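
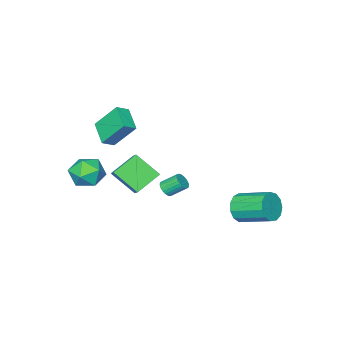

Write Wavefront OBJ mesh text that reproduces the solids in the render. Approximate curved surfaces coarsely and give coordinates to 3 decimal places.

v 1.039 -3.661 -1.623
v -0.467 -3.472 -0.712
v 0.48 -2.267 -2.835
v -1.026 -2.078 -1.924
v 1.706 -2.622 -0.736
v 0.2 -2.433 0.175
v 1.147 -1.228 -1.948
v -0.359 -1.039 -1.037
v 2.103 -0.162 4.158
v 1.493 -1.491 4.81
v 2.852 -0.299 4.579
v 2.242 -1.628 5.231
v 2.778 -1.232 2.609
v 2.168 -2.561 3.261
v 3.527 -1.369 3.03
v 2.917 -2.698 3.682
v 2.838 -2.547 0.877
v 3.532 -1.65 0.714
v 3.748 -3.49 -0.434
v 4.442 -2.593 -0.597
v 4.502 -3.194 0.377
v 3.939 -2.611 1.187
v 3.341 -2.529 -0.907
v 2.778 -1.946 -0.097
v 3.843 -1.639 -0.389
v 4.561 -2.05 0.405
v 2.719 -3.09 -0.125
v 3.437 -3.501 0.669
v 2.869 3.092 1.261
v 3.107 2.867 1.677
v 2.53 3.542 2.375
v 2.291 3.768 1.959
v 3.238 3.021 1.635
v 2.661 3.697 2.333
v 3.312 3.187 1.535
v 2.735 3.863 2.234
v 3.318 3.338 1.395
v 2.741 4.014 2.093
v 3.257 3.452 1.233
v 2.68 4.128 1.932
v 3.136 3.511 1.076
v 2.559 4.187 1.774
v 2.974 3.506 0.947
v 2.397 4.182 1.646
v 2.796 3.438 0.866
v 2.219 4.114 1.564
v 2.63 3.318 0.845
v 2.053 3.993 1.543
v 2.499 3.163 0.887
v 1.922 3.839 1.585
v 2.425 2.997 0.986
v 1.848 3.673 1.685
v 2.419 2.846 1.127
v 1.842 3.522 1.825
v 2.48 2.732 1.288
v 1.903 3.408 1.987
v 2.601 2.673 1.446
v 2.024 3.349 2.144
v 2.763 2.678 1.574
v 2.186 3.354 2.273
v 2.941 2.746 1.656
v 2.364 3.422 2.354
v -2.932 2.81 -3.059
v -2.396 3.27 -3.767
v -2.973 5.17 -2.969
v -3.508 4.71 -2.261
v -2.914 3.202 -3.979
v -3.491 5.102 -3.181
v -3.437 3.009 -3.899
v -4.014 4.909 -3.1
v -3.8 2.753 -3.552
v -4.377 4.653 -2.753
v -3.887 2.515 -3.048
v -4.464 4.415 -2.25
v -3.671 2.371 -2.549
v -4.248 4.271 -1.75
v -3.22 2.366 -2.211
v -3.797 4.266 -1.412
v -2.677 2.502 -2.142
v -3.254 4.402 -1.344
v -2.215 2.736 -2.365
v -2.792 4.636 -1.567
v -1.981 2.993 -2.808
v -2.558 4.893 -2.01
v -2.048 3.192 -3.331
v -2.625 5.092 -2.533
f 2 4 1
f 5 2 1
f 1 4 3
f 3 5 1
f 2 8 4
f 6 2 5
f 6 8 2
f 4 8 3
f 7 5 3
f 3 8 7
f 7 6 5
f 8 6 7
f 10 12 9
f 13 10 9
f 9 12 11
f 11 13 9
f 10 16 12
f 14 10 13
f 14 16 10
f 12 16 11
f 15 13 11
f 11 16 15
f 15 14 13
f 16 14 15
f 17 28 22
f 17 22 18
f 17 18 24
f 17 24 27
f 17 27 28
f 18 22 26
f 22 28 21
f 28 27 19
f 27 24 23
f 24 18 25
f 20 26 21
f 20 21 19
f 20 19 23
f 20 23 25
f 20 25 26
f 21 26 22
f 19 21 28
f 23 19 27
f 25 23 24
f 26 25 18
f 30 29 33
f 30 33 31
f 31 33 34
f 31 34 32
f 33 29 35
f 33 35 34
f 34 35 36
f 34 36 32
f 35 29 37
f 35 37 36
f 36 37 38
f 36 38 32
f 37 29 39
f 37 39 38
f 38 39 40
f 38 40 32
f 39 29 41
f 39 41 40
f 40 41 42
f 40 42 32
f 41 29 43
f 41 43 42
f 42 43 44
f 42 44 32
f 43 29 45
f 43 45 44
f 44 45 46
f 44 46 32
f 45 29 47
f 45 47 46
f 46 47 48
f 46 48 32
f 47 29 49
f 47 49 48
f 48 49 50
f 48 50 32
f 49 29 51
f 49 51 50
f 50 51 52
f 50 52 32
f 51 29 53
f 51 53 52
f 52 53 54
f 52 54 32
f 53 29 55
f 53 55 54
f 54 55 56
f 54 56 32
f 55 29 57
f 55 57 56
f 56 57 58
f 56 58 32
f 57 29 59
f 57 59 58
f 58 59 60
f 58 60 32
f 59 29 61
f 59 61 60
f 60 61 62
f 60 62 32
f 61 29 30
f 61 30 62
f 62 30 31
f 62 31 32
f 64 63 67
f 64 67 65
f 65 67 68
f 65 68 66
f 67 63 69
f 67 69 68
f 68 69 70
f 68 70 66
f 69 63 71
f 69 71 70
f 70 71 72
f 70 72 66
f 71 63 73
f 71 73 72
f 72 73 74
f 72 74 66
f 73 63 75
f 73 75 74
f 74 75 76
f 74 76 66
f 75 63 77
f 75 77 76
f 76 77 78
f 76 78 66
f 77 63 79
f 77 79 78
f 78 79 80
f 78 80 66
f 79 63 81
f 79 81 80
f 80 81 82
f 80 82 66
f 81 63 83
f 81 83 82
f 82 83 84
f 82 84 66
f 83 63 85
f 83 85 84
f 84 85 86
f 84 86 66
f 85 63 64
f 85 64 86
f 86 64 65
f 86 65 66



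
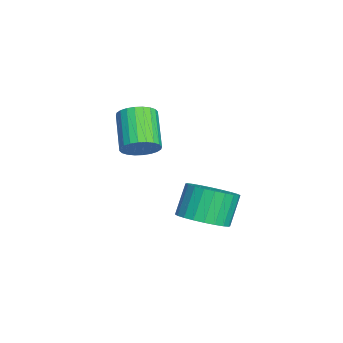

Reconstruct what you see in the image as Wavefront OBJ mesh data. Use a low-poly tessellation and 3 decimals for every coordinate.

v -0.836 -2.319 2.736
v -0.458 -2.362 3.212
v -1.546 -2.524 4.061
v -1.924 -2.481 3.584
v -0.498 -2.127 3.206
v -1.586 -2.29 4.055
v -0.589 -1.922 3.128
v -1.678 -2.084 3.977
v -0.718 -1.777 2.99
v -1.807 -1.939 3.839
v -0.865 -1.714 2.813
v -1.954 -1.877 3.662
v -1.008 -1.744 2.625
v -2.096 -1.907 3.474
v -1.124 -1.861 2.453
v -2.213 -2.024 3.302
v -1.196 -2.048 2.325
v -2.285 -2.21 3.174
v -1.214 -2.276 2.259
v -2.302 -2.438 3.108
v -1.174 -2.51 2.265
v -2.262 -2.673 3.114
v -1.082 -2.716 2.343
v -2.171 -2.878 3.192
v -0.953 -2.861 2.481
v -2.042 -3.023 3.33
v -0.806 -2.923 2.658
v -1.895 -3.086 3.507
v -0.664 -2.893 2.846
v -1.752 -3.056 3.695
v -0.547 -2.776 3.018
v -1.636 -2.939 3.867
v -0.475 -2.59 3.146
v -1.564 -2.752 3.995
v 1.709 -0.496 1.399
v 2.365 -0.153 1.647
v 1.866 0.118 2.589
v 1.211 -0.224 2.341
v 2.226 0.079 1.507
v 1.727 0.35 2.449
v 2.008 0.223 1.35
v 1.51 0.494 2.293
v 1.746 0.258 1.201
v 1.247 0.529 2.143
v 1.477 0.178 1.082
v 0.978 0.449 2.024
v 1.244 -0.004 1.011
v 0.745 0.267 1.953
v 1.082 -0.262 0.999
v 0.583 0.01 1.941
v 1.015 -0.554 1.048
v 0.516 -0.283 1.99
v 1.054 -0.838 1.151
v 0.555 -0.567 2.093
v 1.193 -1.07 1.291
v 0.694 -0.799 2.233
v 1.41 -1.214 1.447
v 0.912 -0.943 2.39
v 1.673 -1.249 1.597
v 1.174 -0.978 2.539
v 1.942 -1.169 1.716
v 1.443 -0.898 2.658
v 2.175 -0.987 1.787
v 1.676 -0.716 2.729
v 2.337 -0.73 1.799
v 1.838 -0.458 2.741
v 2.404 -0.437 1.75
v 1.905 -0.166 2.692
f 2 1 5
f 2 5 3
f 3 5 6
f 3 6 4
f 5 1 7
f 5 7 6
f 6 7 8
f 6 8 4
f 7 1 9
f 7 9 8
f 8 9 10
f 8 10 4
f 9 1 11
f 9 11 10
f 10 11 12
f 10 12 4
f 11 1 13
f 11 13 12
f 12 13 14
f 12 14 4
f 13 1 15
f 13 15 14
f 14 15 16
f 14 16 4
f 15 1 17
f 15 17 16
f 16 17 18
f 16 18 4
f 17 1 19
f 17 19 18
f 18 19 20
f 18 20 4
f 19 1 21
f 19 21 20
f 20 21 22
f 20 22 4
f 21 1 23
f 21 23 22
f 22 23 24
f 22 24 4
f 23 1 25
f 23 25 24
f 24 25 26
f 24 26 4
f 25 1 27
f 25 27 26
f 26 27 28
f 26 28 4
f 27 1 29
f 27 29 28
f 28 29 30
f 28 30 4
f 29 1 31
f 29 31 30
f 30 31 32
f 30 32 4
f 31 1 33
f 31 33 32
f 32 33 34
f 32 34 4
f 33 1 2
f 33 2 34
f 34 2 3
f 34 3 4
f 36 35 39
f 36 39 37
f 37 39 40
f 37 40 38
f 39 35 41
f 39 41 40
f 40 41 42
f 40 42 38
f 41 35 43
f 41 43 42
f 42 43 44
f 42 44 38
f 43 35 45
f 43 45 44
f 44 45 46
f 44 46 38
f 45 35 47
f 45 47 46
f 46 47 48
f 46 48 38
f 47 35 49
f 47 49 48
f 48 49 50
f 48 50 38
f 49 35 51
f 49 51 50
f 50 51 52
f 50 52 38
f 51 35 53
f 51 53 52
f 52 53 54
f 52 54 38
f 53 35 55
f 53 55 54
f 54 55 56
f 54 56 38
f 55 35 57
f 55 57 56
f 56 57 58
f 56 58 38
f 57 35 59
f 57 59 58
f 58 59 60
f 58 60 38
f 59 35 61
f 59 61 60
f 60 61 62
f 60 62 38
f 61 35 63
f 61 63 62
f 62 63 64
f 62 64 38
f 63 35 65
f 63 65 64
f 64 65 66
f 64 66 38
f 65 35 67
f 65 67 66
f 66 67 68
f 66 68 38
f 67 35 36
f 67 36 68
f 68 36 37
f 68 37 38



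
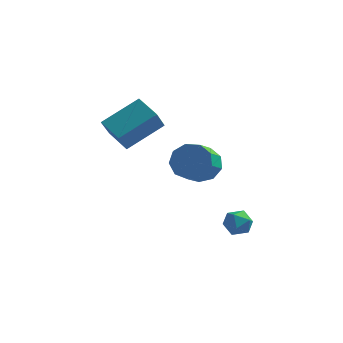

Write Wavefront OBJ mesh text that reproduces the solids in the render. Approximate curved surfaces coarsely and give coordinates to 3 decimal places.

v 1.619 0.077 -1.586
v 1.897 -0.209 -0.955
v 1.563 -1.031 -2.065
v 1.841 -1.317 -1.434
v 1.153 -1.028 -1.441
v 1.187 -0.343 -1.145
v 2.273 -0.897 -1.875
v 2.307 -0.212 -1.579
v 2.301 -0.811 -1.134
v 1.609 -0.892 -0.865
v 1.851 -0.348 -2.155
v 1.159 -0.429 -1.886
v -3.921 1.534 1.146
v -4.047 0.708 2.257
v -4.975 2.327 1.616
v -5.101 1.501 2.727
v -2.499 2.779 2.233
v -2.625 1.953 3.344
v -3.553 3.572 2.703
v -3.679 2.746 3.814
v 0.005 -0.36 1.771
v 0.657 -0.801 1.205
v 0.527 -2.121 2.082
v -0.125 -1.68 2.649
v 0.963 -0.497 1.708
v 0.833 -1.816 2.586
v 0.821 -0.128 2.241
v 0.691 -1.448 3.119
v 0.297 0.132 2.554
v 0.167 -1.188 3.432
v -0.363 0.162 2.501
v -0.494 -1.158 3.379
v -0.852 -0.053 2.106
v -0.982 -1.372 2.984
v -0.939 -0.411 1.555
v -1.069 -1.731 2.432
v -0.585 -0.745 1.104
v -0.715 -2.065 1.982
v 0.046 -0.9 0.966
v -0.085 -2.219 1.844
f 1 12 6
f 1 6 2
f 1 2 8
f 1 8 11
f 1 11 12
f 2 6 10
f 6 12 5
f 12 11 3
f 11 8 7
f 8 2 9
f 4 10 5
f 4 5 3
f 4 3 7
f 4 7 9
f 4 9 10
f 5 10 6
f 3 5 12
f 7 3 11
f 9 7 8
f 10 9 2
f 14 16 13
f 17 14 13
f 13 16 15
f 15 17 13
f 14 20 16
f 18 14 17
f 18 20 14
f 16 20 15
f 19 17 15
f 15 20 19
f 19 18 17
f 20 18 19
f 22 21 25
f 22 25 23
f 23 25 26
f 23 26 24
f 25 21 27
f 25 27 26
f 26 27 28
f 26 28 24
f 27 21 29
f 27 29 28
f 28 29 30
f 28 30 24
f 29 21 31
f 29 31 30
f 30 31 32
f 30 32 24
f 31 21 33
f 31 33 32
f 32 33 34
f 32 34 24
f 33 21 35
f 33 35 34
f 34 35 36
f 34 36 24
f 35 21 37
f 35 37 36
f 36 37 38
f 36 38 24
f 37 21 39
f 37 39 38
f 38 39 40
f 38 40 24
f 39 21 22
f 39 22 40
f 40 22 23
f 40 23 24



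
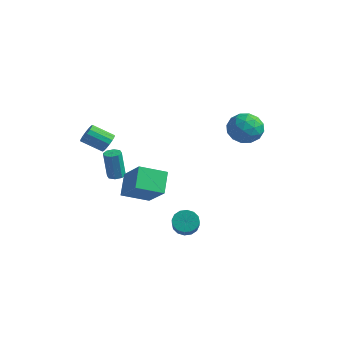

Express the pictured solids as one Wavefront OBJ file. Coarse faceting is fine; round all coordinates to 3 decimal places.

v 0.872 3.076 1.224
v 1.152 3.554 0.269
v 2.408 3.626 1.951
v 2.688 4.104 0.996
v 1.86 4.517 1.597
v 0.91 4.177 1.149
v 2.65 3.003 1.071
v 1.7 2.663 0.623
v 2.251 3.509 0.175
v 1.762 4.444 0.5
v 1.798 2.736 1.72
v 1.309 3.671 2.045
v 0.877 3.267 0.683
v 2.683 3.913 1.537
v 2.196 4.156 1.891
v 2.361 4.437 1.329
v 0.735 3.632 1.2
v 0.899 3.914 0.639
v 1.315 4.479 1.419
v 2.661 3.266 1.581
v 2.825 3.548 1.02
v 1.199 2.743 0.891
v 1.364 3.024 0.329
v 2.245 2.701 0.801
v 1.687 3.521 0.066
v 2.591 3.845 0.493
v 2.568 3.198 0.538
v 2.01 2.998 0.274
v 1.4 4.071 0.257
v 2.303 4.394 0.684
v 1.816 4.637 1.038
v 1.258 4.437 0.774
v 2.046 4.045 0.202
v 1.257 2.786 1.536
v 2.16 3.109 1.963
v 2.302 2.743 1.446
v 1.744 2.543 1.182
v 0.969 3.335 1.727
v 1.873 3.659 2.154
v 1.55 4.182 1.946
v 0.992 3.982 1.682
v 1.514 3.135 2.018
v 1.717 -1.213 -4.41
v 2.228 -1.325 -4.934
v 3.134 -2.339 -3.833
v 2.623 -2.227 -3.31
v 2.346 -1.013 -4.745
v 3.253 -2.027 -3.644
v 2.296 -0.755 -4.466
v 3.202 -1.77 -3.365
v 2.09 -0.62 -4.172
v 2.997 -1.634 -3.071
v 1.785 -0.644 -3.942
v 2.691 -1.658 -2.841
v 1.461 -0.82 -3.838
v 2.368 -1.834 -2.737
v 1.206 -1.101 -3.887
v 2.112 -2.115 -2.786
v 1.087 -1.413 -4.076
v 1.994 -2.427 -2.975
v 1.138 -1.67 -4.355
v 2.044 -2.685 -3.254
v 1.343 -1.806 -4.649
v 2.25 -2.82 -3.548
v 1.649 -1.782 -4.879
v 2.555 -2.796 -3.778
v 1.972 -1.606 -4.983
v 2.879 -2.62 -3.882
v -1.959 -3.251 1.324
v -1.619 -3.78 1.289
v -2.601 -4.458 2.001
v -2.941 -3.929 2.036
v -1.52 -3.635 1.563
v -2.503 -4.313 2.275
v -1.539 -3.386 1.774
v -2.522 -4.065 2.486
v -1.67 -3.102 1.864
v -2.653 -3.78 2.576
v -1.879 -2.857 1.809
v -2.861 -3.535 2.521
v -2.109 -2.718 1.624
v -3.091 -3.396 2.337
v -2.299 -2.722 1.359
v -3.281 -3.4 2.071
v -2.397 -2.867 1.085
v -3.38 -3.545 1.797
v -2.378 -3.115 0.874
v -3.361 -3.794 1.586
v -2.247 -3.4 0.784
v -3.23 -4.078 1.496
v -2.039 -3.645 0.839
v -3.021 -4.323 1.551
v -1.809 -3.784 1.023
v -2.791 -4.462 1.736
v -0.62 -3.779 -1.931
v -1.222 -2.854 -0.944
v 0.301 -2.546 -2.526
v -0.301 -1.621 -1.539
v 0.921 -4.259 -0.541
v 0.319 -3.334 0.446
v 1.842 -3.026 -1.136
v 1.24 -2.101 -0.149
v -2.885 -1.742 -2.139
v -2.464 -1.442 -2.08
v -2.614 -1.579 -0.322
v -3.035 -1.878 -0.381
v -2.801 -1.23 -2.092
v -2.951 -1.367 -0.334
v -3.188 -1.319 -2.132
v -3.337 -1.456 -0.374
v -3.397 -1.654 -2.176
v -3.546 -1.791 -0.418
v -3.306 -2.041 -2.198
v -3.456 -2.178 -0.44
v -2.969 -2.253 -2.186
v -3.119 -2.39 -0.428
v -2.583 -2.164 -2.146
v -2.732 -2.301 -0.388
v -2.374 -1.829 -2.102
v -2.523 -1.966 -0.344
f 1 38 17
f 38 12 41
f 17 41 6
f 38 41 17
f 1 17 13
f 17 6 18
f 13 18 2
f 17 18 13
f 1 13 22
f 13 2 23
f 22 23 8
f 13 23 22
f 1 22 34
f 22 8 37
f 34 37 11
f 22 37 34
f 1 34 38
f 34 11 42
f 38 42 12
f 34 42 38
f 2 18 29
f 18 6 32
f 29 32 10
f 18 32 29
f 6 41 19
f 41 12 40
f 19 40 5
f 41 40 19
f 12 42 39
f 42 11 35
f 39 35 3
f 42 35 39
f 11 37 36
f 37 8 24
f 36 24 7
f 37 24 36
f 8 23 28
f 23 2 25
f 28 25 9
f 23 25 28
f 4 30 16
f 30 10 31
f 16 31 5
f 30 31 16
f 4 16 14
f 16 5 15
f 14 15 3
f 16 15 14
f 4 14 21
f 14 3 20
f 21 20 7
f 14 20 21
f 4 21 26
f 21 7 27
f 26 27 9
f 21 27 26
f 4 26 30
f 26 9 33
f 30 33 10
f 26 33 30
f 5 31 19
f 31 10 32
f 19 32 6
f 31 32 19
f 3 15 39
f 15 5 40
f 39 40 12
f 15 40 39
f 7 20 36
f 20 3 35
f 36 35 11
f 20 35 36
f 9 27 28
f 27 7 24
f 28 24 8
f 27 24 28
f 10 33 29
f 33 9 25
f 29 25 2
f 33 25 29
f 44 43 47
f 44 47 45
f 45 47 48
f 45 48 46
f 47 43 49
f 47 49 48
f 48 49 50
f 48 50 46
f 49 43 51
f 49 51 50
f 50 51 52
f 50 52 46
f 51 43 53
f 51 53 52
f 52 53 54
f 52 54 46
f 53 43 55
f 53 55 54
f 54 55 56
f 54 56 46
f 55 43 57
f 55 57 56
f 56 57 58
f 56 58 46
f 57 43 59
f 57 59 58
f 58 59 60
f 58 60 46
f 59 43 61
f 59 61 60
f 60 61 62
f 60 62 46
f 61 43 63
f 61 63 62
f 62 63 64
f 62 64 46
f 63 43 65
f 63 65 64
f 64 65 66
f 64 66 46
f 65 43 67
f 65 67 66
f 66 67 68
f 66 68 46
f 67 43 44
f 67 44 68
f 68 44 45
f 68 45 46
f 70 69 73
f 70 73 71
f 71 73 74
f 71 74 72
f 73 69 75
f 73 75 74
f 74 75 76
f 74 76 72
f 75 69 77
f 75 77 76
f 76 77 78
f 76 78 72
f 77 69 79
f 77 79 78
f 78 79 80
f 78 80 72
f 79 69 81
f 79 81 80
f 80 81 82
f 80 82 72
f 81 69 83
f 81 83 82
f 82 83 84
f 82 84 72
f 83 69 85
f 83 85 84
f 84 85 86
f 84 86 72
f 85 69 87
f 85 87 86
f 86 87 88
f 86 88 72
f 87 69 89
f 87 89 88
f 88 89 90
f 88 90 72
f 89 69 91
f 89 91 90
f 90 91 92
f 90 92 72
f 91 69 93
f 91 93 92
f 92 93 94
f 92 94 72
f 93 69 70
f 93 70 94
f 94 70 71
f 94 71 72
f 96 98 95
f 99 96 95
f 95 98 97
f 97 99 95
f 96 102 98
f 100 96 99
f 100 102 96
f 98 102 97
f 101 99 97
f 97 102 101
f 101 100 99
f 102 100 101
f 104 103 107
f 104 107 105
f 105 107 108
f 105 108 106
f 107 103 109
f 107 109 108
f 108 109 110
f 108 110 106
f 109 103 111
f 109 111 110
f 110 111 112
f 110 112 106
f 111 103 113
f 111 113 112
f 112 113 114
f 112 114 106
f 113 103 115
f 113 115 114
f 114 115 116
f 114 116 106
f 115 103 117
f 115 117 116
f 116 117 118
f 116 118 106
f 117 103 119
f 117 119 118
f 118 119 120
f 118 120 106
f 119 103 104
f 119 104 120
f 120 104 105
f 120 105 106



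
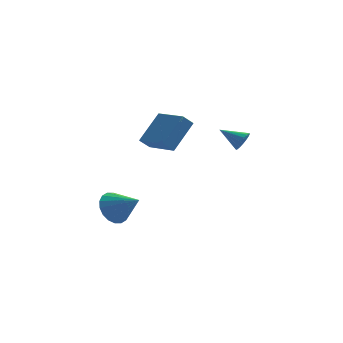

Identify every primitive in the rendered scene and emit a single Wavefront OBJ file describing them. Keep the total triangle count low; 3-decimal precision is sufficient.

v -3.197 0.784 -3.664
v -2.57 0.686 -4.55
v -1.883 -0.104 -2.636
v -2.428 1.111 -4.364
v -2.439 1.471 -4.039
v -2.599 1.695 -3.64
v -2.879 1.739 -3.246
v -3.221 1.594 -2.935
v -3.558 1.288 -2.768
v -3.824 0.882 -2.778
v -3.966 0.457 -2.964
v -3.955 0.097 -3.289
v -3.794 -0.127 -3.688
v -3.515 -0.171 -4.082
v -3.173 -0.025 -4.394
v -2.835 0.28 -4.561
v 3.687 1.991 0.638
v 4.075 2.349 1.05
v 2.473 2.589 1.262
v 4.038 2.539 0.795
v 3.92 2.605 0.504
v 3.749 2.529 0.243
v 3.564 2.33 0.073
v 3.406 2.054 0.033
v 3.313 1.763 0.13
v 3.306 1.524 0.344
v 3.386 1.393 0.626
v 3.534 1.398 0.91
v 3.718 1.539 1.131
v 3.895 1.784 1.24
v 4.023 2.076 1.211
v -1.87 -1.264 2.308
v -0.842 -0.086 3.71
v -1.331 -1.034 1.72
v -0.303 0.144 3.122
v -0.677 -2.864 2.778
v 0.351 -1.686 4.18
v -0.138 -2.634 2.19
v 0.89 -1.456 3.592
f 2 1 4
f 2 4 3
f 4 1 5
f 4 5 3
f 5 1 6
f 5 6 3
f 6 1 7
f 6 7 3
f 7 1 8
f 7 8 3
f 8 1 9
f 8 9 3
f 9 1 10
f 9 10 3
f 10 1 11
f 10 11 3
f 11 1 12
f 11 12 3
f 12 1 13
f 12 13 3
f 13 1 14
f 13 14 3
f 14 1 15
f 14 15 3
f 15 1 16
f 15 16 3
f 16 1 2
f 16 2 3
f 18 17 20
f 18 20 19
f 20 17 21
f 20 21 19
f 21 17 22
f 21 22 19
f 22 17 23
f 22 23 19
f 23 17 24
f 23 24 19
f 24 17 25
f 24 25 19
f 25 17 26
f 25 26 19
f 26 17 27
f 26 27 19
f 27 17 28
f 27 28 19
f 28 17 29
f 28 29 19
f 29 17 30
f 29 30 19
f 30 17 31
f 30 31 19
f 31 17 18
f 31 18 19
f 33 35 32
f 36 33 32
f 32 35 34
f 34 36 32
f 33 39 35
f 37 33 36
f 37 39 33
f 35 39 34
f 38 36 34
f 34 39 38
f 38 37 36
f 39 37 38



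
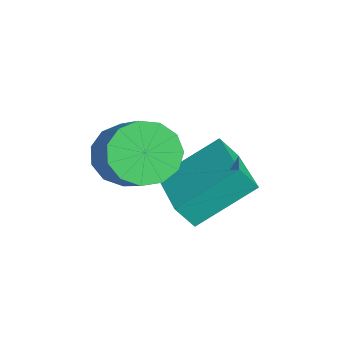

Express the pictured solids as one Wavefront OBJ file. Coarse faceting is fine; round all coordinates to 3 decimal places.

v -4.265 0.802 3.031
v -3.691 1.13 2.242
v -2.04 1.267 3.5
v -2.615 0.938 4.289
v -3.918 1.605 2.488
v -2.267 1.741 3.746
v -4.255 1.824 2.906
v -2.604 1.961 4.164
v -4.595 1.719 3.364
v -2.945 1.855 4.622
v -4.831 1.322 3.716
v -3.18 1.459 4.975
v -4.887 0.76 3.851
v -3.236 0.897 5.109
v -4.746 0.212 3.725
v -3.095 0.349 4.983
v -4.452 -0.15 3.379
v -2.801 -0.013 4.637
v -4.099 -0.209 2.922
v -2.448 -0.072 4.18
v -3.799 0.052 2.5
v -2.148 0.189 3.758
v -3.647 0.552 2.246
v -1.996 0.689 3.504
v -4.882 2.297 0.661
v -4.919 1.75 1.462
v -5.006 4.08 1.875
v -5.043 3.533 2.675
v -2.957 2.347 0.785
v -2.994 1.8 1.585
v -3.081 4.13 1.998
v -3.118 3.583 2.799
f 2 1 5
f 2 5 3
f 3 5 6
f 3 6 4
f 5 1 7
f 5 7 6
f 6 7 8
f 6 8 4
f 7 1 9
f 7 9 8
f 8 9 10
f 8 10 4
f 9 1 11
f 9 11 10
f 10 11 12
f 10 12 4
f 11 1 13
f 11 13 12
f 12 13 14
f 12 14 4
f 13 1 15
f 13 15 14
f 14 15 16
f 14 16 4
f 15 1 17
f 15 17 16
f 16 17 18
f 16 18 4
f 17 1 19
f 17 19 18
f 18 19 20
f 18 20 4
f 19 1 21
f 19 21 20
f 20 21 22
f 20 22 4
f 21 1 23
f 21 23 22
f 22 23 24
f 22 24 4
f 23 1 2
f 23 2 24
f 24 2 3
f 24 3 4
f 26 28 25
f 29 26 25
f 25 28 27
f 27 29 25
f 26 32 28
f 30 26 29
f 30 32 26
f 28 32 27
f 31 29 27
f 27 32 31
f 31 30 29
f 32 30 31



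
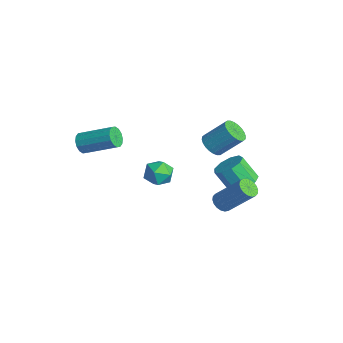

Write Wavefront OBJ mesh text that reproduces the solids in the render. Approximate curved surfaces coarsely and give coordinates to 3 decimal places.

v 1.991 2.973 -2.129
v 2.643 3.337 -1.627
v 2.022 2.691 -0.35
v 1.369 2.327 -0.851
v 2.166 3.723 -1.664
v 1.544 3.078 -0.387
v 1.606 3.759 -1.918
v 0.985 3.113 -0.641
v 1.226 3.426 -2.271
v 0.605 2.781 -0.994
v 1.204 2.882 -2.557
v 0.583 2.236 -1.28
v 1.55 2.379 -2.643
v 0.929 1.734 -1.365
v 2.102 2.155 -2.488
v 1.481 1.51 -1.21
v 2.602 2.313 -2.165
v 1.981 1.668 -0.887
v 2.816 2.78 -1.825
v 2.194 2.134 -0.548
v 3.42 1.091 -2.001
v 3.867 1.272 -2.39
v 4.848 2.33 -0.768
v 4.4 2.149 -0.379
v 3.682 1.476 -2.41
v 4.662 2.534 -0.789
v 3.445 1.603 -2.35
v 4.425 2.661 -0.728
v 3.203 1.629 -2.22
v 4.183 2.687 -0.599
v 3.003 1.548 -2.047
v 3.984 2.606 -0.426
v 2.887 1.377 -1.865
v 3.867 2.435 -0.243
v 2.876 1.149 -1.709
v 3.856 2.207 -0.088
v 2.972 0.91 -1.612
v 3.953 1.968 0.01
v 3.158 0.706 -1.591
v 4.138 1.764 0.03
v 3.395 0.579 -1.652
v 4.375 1.637 -0.03
v 3.637 0.553 -1.781
v 4.617 1.611 -0.16
v 3.836 0.634 -1.954
v 4.817 1.692 -0.333
v 3.953 0.805 -2.137
v 4.933 1.863 -0.515
v 3.964 1.033 -2.292
v 4.944 2.091 -0.671
v 0.802 -1.121 -0.98
v 1.694 -1.08 -1.014
v 0.886 -2.04 0.134
v 1.778 -1.999 0.1
v 1.308 -1.286 0.365
v 1.256 -0.719 -0.324
v 1.324 -2.401 -0.556
v 1.272 -1.834 -1.245
v 2.017 -1.871 -0.752
v 2.007 -1.182 -0.183
v 0.573 -1.938 -0.697
v 0.563 -1.249 -0.128
v -2.827 -4.282 -0.232
v -2.495 -4.185 -0.817
v -1.341 -2.681 0.086
v -1.673 -2.778 0.672
v -2.77 -3.966 -0.831
v -1.616 -2.462 0.072
v -3.06 -3.831 -0.684
v -1.906 -2.327 0.219
v -3.288 -3.818 -0.416
v -2.134 -2.313 0.487
v -3.392 -3.928 -0.099
v -2.239 -2.424 0.805
v -3.345 -4.134 0.183
v -2.191 -2.63 1.086
v -3.159 -4.379 0.354
v -2.005 -2.875 1.257
v -2.884 -4.598 0.368
v -1.73 -3.094 1.271
v -2.594 -4.733 0.221
v -1.44 -3.229 1.124
v -2.366 -4.747 -0.047
v -1.212 -3.242 0.856
v -2.261 -4.636 -0.365
v -1.108 -3.132 0.539
v -2.309 -4.43 -0.646
v -1.155 -2.926 0.257
v -0.693 2.292 -0.765
v -0.092 2.504 -1.214
v 0.455 3.6 0.037
v -0.147 3.388 0.485
v -0.303 2.707 -1.299
v 0.244 3.802 -0.048
v -0.574 2.845 -1.302
v -0.027 3.941 -0.051
v -0.863 2.9 -1.224
v -0.316 3.996 0.027
v -1.126 2.862 -1.076
v -0.579 3.958 0.175
v -1.323 2.738 -0.88
v -0.777 3.833 0.37
v -1.425 2.545 -0.667
v -0.878 3.641 0.583
v -1.415 2.315 -0.469
v -0.868 3.41 0.781
v -1.295 2.08 -0.317
v -0.748 3.176 0.934
v -1.084 1.878 -0.232
v -0.537 2.973 1.019
v -0.813 1.739 -0.229
v -0.266 2.835 1.022
v -0.524 1.684 -0.307
v 0.023 2.78 0.944
v -0.261 1.722 -0.455
v 0.286 2.818 0.796
v -0.063 1.847 -0.65
v 0.483 2.942 0.6
v 0.038 2.039 -0.863
v 0.585 3.135 0.387
v 0.028 2.27 -1.061
v 0.575 3.365 0.189
f 2 1 5
f 2 5 3
f 3 5 6
f 3 6 4
f 5 1 7
f 5 7 6
f 6 7 8
f 6 8 4
f 7 1 9
f 7 9 8
f 8 9 10
f 8 10 4
f 9 1 11
f 9 11 10
f 10 11 12
f 10 12 4
f 11 1 13
f 11 13 12
f 12 13 14
f 12 14 4
f 13 1 15
f 13 15 14
f 14 15 16
f 14 16 4
f 15 1 17
f 15 17 16
f 16 17 18
f 16 18 4
f 17 1 19
f 17 19 18
f 18 19 20
f 18 20 4
f 19 1 2
f 19 2 20
f 20 2 3
f 20 3 4
f 22 21 25
f 22 25 23
f 23 25 26
f 23 26 24
f 25 21 27
f 25 27 26
f 26 27 28
f 26 28 24
f 27 21 29
f 27 29 28
f 28 29 30
f 28 30 24
f 29 21 31
f 29 31 30
f 30 31 32
f 30 32 24
f 31 21 33
f 31 33 32
f 32 33 34
f 32 34 24
f 33 21 35
f 33 35 34
f 34 35 36
f 34 36 24
f 35 21 37
f 35 37 36
f 36 37 38
f 36 38 24
f 37 21 39
f 37 39 38
f 38 39 40
f 38 40 24
f 39 21 41
f 39 41 40
f 40 41 42
f 40 42 24
f 41 21 43
f 41 43 42
f 42 43 44
f 42 44 24
f 43 21 45
f 43 45 44
f 44 45 46
f 44 46 24
f 45 21 47
f 45 47 46
f 46 47 48
f 46 48 24
f 47 21 49
f 47 49 48
f 48 49 50
f 48 50 24
f 49 21 22
f 49 22 50
f 50 22 23
f 50 23 24
f 51 62 56
f 51 56 52
f 51 52 58
f 51 58 61
f 51 61 62
f 52 56 60
f 56 62 55
f 62 61 53
f 61 58 57
f 58 52 59
f 54 60 55
f 54 55 53
f 54 53 57
f 54 57 59
f 54 59 60
f 55 60 56
f 53 55 62
f 57 53 61
f 59 57 58
f 60 59 52
f 64 63 67
f 64 67 65
f 65 67 68
f 65 68 66
f 67 63 69
f 67 69 68
f 68 69 70
f 68 70 66
f 69 63 71
f 69 71 70
f 70 71 72
f 70 72 66
f 71 63 73
f 71 73 72
f 72 73 74
f 72 74 66
f 73 63 75
f 73 75 74
f 74 75 76
f 74 76 66
f 75 63 77
f 75 77 76
f 76 77 78
f 76 78 66
f 77 63 79
f 77 79 78
f 78 79 80
f 78 80 66
f 79 63 81
f 79 81 80
f 80 81 82
f 80 82 66
f 81 63 83
f 81 83 82
f 82 83 84
f 82 84 66
f 83 63 85
f 83 85 84
f 84 85 86
f 84 86 66
f 85 63 87
f 85 87 86
f 86 87 88
f 86 88 66
f 87 63 64
f 87 64 88
f 88 64 65
f 88 65 66
f 90 89 93
f 90 93 91
f 91 93 94
f 91 94 92
f 93 89 95
f 93 95 94
f 94 95 96
f 94 96 92
f 95 89 97
f 95 97 96
f 96 97 98
f 96 98 92
f 97 89 99
f 97 99 98
f 98 99 100
f 98 100 92
f 99 89 101
f 99 101 100
f 100 101 102
f 100 102 92
f 101 89 103
f 101 103 102
f 102 103 104
f 102 104 92
f 103 89 105
f 103 105 104
f 104 105 106
f 104 106 92
f 105 89 107
f 105 107 106
f 106 107 108
f 106 108 92
f 107 89 109
f 107 109 108
f 108 109 110
f 108 110 92
f 109 89 111
f 109 111 110
f 110 111 112
f 110 112 92
f 111 89 113
f 111 113 112
f 112 113 114
f 112 114 92
f 113 89 115
f 113 115 114
f 114 115 116
f 114 116 92
f 115 89 117
f 115 117 116
f 116 117 118
f 116 118 92
f 117 89 119
f 117 119 118
f 118 119 120
f 118 120 92
f 119 89 121
f 119 121 120
f 120 121 122
f 120 122 92
f 121 89 90
f 121 90 122
f 122 90 91
f 122 91 92



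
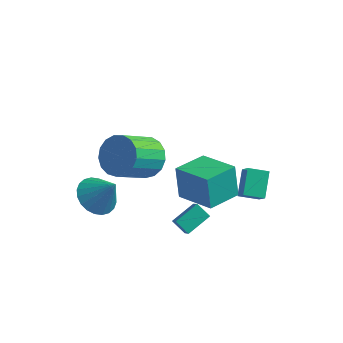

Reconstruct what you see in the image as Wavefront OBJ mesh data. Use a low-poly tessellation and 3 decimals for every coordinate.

v 1.149 -3.556 -1.38
v 0.5 -3.381 -0.928
v 0.747 -2.951 -2.192
v 0.098 -2.775 -1.74
v 1.742 -2.545 -0.92
v 1.093 -2.369 -0.468
v 1.34 -1.939 -1.732
v 0.691 -1.764 -1.28
v -3.198 -3.245 -0.707
v -2.438 -2.89 -1.251
v -2.282 -3.255 0.567
v -2.605 -2.559 -1.128
v -2.862 -2.333 -0.942
v -3.17 -2.245 -0.719
v -3.483 -2.31 -0.495
v -3.752 -2.517 -0.303
v -3.937 -2.835 -0.172
v -4.01 -3.215 -0.124
v -3.959 -3.6 -0.163
v -3.792 -3.931 -0.286
v -3.535 -4.157 -0.473
v -3.226 -4.244 -0.695
v -2.914 -4.179 -0.92
v -2.644 -3.972 -1.112
v -2.459 -3.655 -1.242
v -2.387 -3.274 -1.291
v 0.589 -3.231 0.815
v 0.261 -2.792 2.276
v 1.293 -1.787 0.539
v 0.965 -1.348 2
v 2.255 -3.932 1.4
v 1.927 -3.493 2.861
v 2.959 -2.488 1.124
v 2.631 -2.049 2.585
v 1.754 1.057 -3.295
v 2.197 0.518 -2.444
v 1.559 2.18 -2.482
v 2.001 1.641 -1.631
v 2.659 1.399 -3.549
v 3.101 0.86 -2.698
v 2.463 2.522 -2.736
v 2.906 1.983 -1.885
v -1.349 -2.052 1.686
v -0.458 -2.548 1.67
v -1.2 -3.924 2.918
v -2.091 -3.428 2.934
v -0.411 -2.236 2.042
v -1.153 -3.611 3.29
v -0.578 -1.882 2.333
v -1.321 -3.257 3.581
v -0.923 -1.566 2.475
v -1.666 -2.942 3.723
v -1.365 -1.362 2.437
v -2.108 -2.738 3.685
v -1.803 -1.316 2.227
v -2.546 -2.692 3.475
v -2.137 -1.439 1.893
v -2.88 -2.814 3.14
v -2.291 -1.702 1.511
v -3.033 -3.078 2.759
v -2.228 -2.046 1.17
v -2.971 -3.421 2.418
v -1.964 -2.391 0.947
v -2.707 -3.766 2.194
v -1.56 -2.658 0.893
v -2.302 -4.033 2.141
v -1.106 -2.787 1.021
v -1.849 -4.162 2.269
v -0.709 -2.747 1.301
v -1.451 -4.122 2.549
f 2 4 1
f 5 2 1
f 1 4 3
f 3 5 1
f 2 8 4
f 6 2 5
f 6 8 2
f 4 8 3
f 7 5 3
f 3 8 7
f 7 6 5
f 8 6 7
f 10 9 12
f 10 12 11
f 12 9 13
f 12 13 11
f 13 9 14
f 13 14 11
f 14 9 15
f 14 15 11
f 15 9 16
f 15 16 11
f 16 9 17
f 16 17 11
f 17 9 18
f 17 18 11
f 18 9 19
f 18 19 11
f 19 9 20
f 19 20 11
f 20 9 21
f 20 21 11
f 21 9 22
f 21 22 11
f 22 9 23
f 22 23 11
f 23 9 24
f 23 24 11
f 24 9 25
f 24 25 11
f 25 9 26
f 25 26 11
f 26 9 10
f 26 10 11
f 28 30 27
f 31 28 27
f 27 30 29
f 29 31 27
f 28 34 30
f 32 28 31
f 32 34 28
f 30 34 29
f 33 31 29
f 29 34 33
f 33 32 31
f 34 32 33
f 36 38 35
f 39 36 35
f 35 38 37
f 37 39 35
f 36 42 38
f 40 36 39
f 40 42 36
f 38 42 37
f 41 39 37
f 37 42 41
f 41 40 39
f 42 40 41
f 44 43 47
f 44 47 45
f 45 47 48
f 45 48 46
f 47 43 49
f 47 49 48
f 48 49 50
f 48 50 46
f 49 43 51
f 49 51 50
f 50 51 52
f 50 52 46
f 51 43 53
f 51 53 52
f 52 53 54
f 52 54 46
f 53 43 55
f 53 55 54
f 54 55 56
f 54 56 46
f 55 43 57
f 55 57 56
f 56 57 58
f 56 58 46
f 57 43 59
f 57 59 58
f 58 59 60
f 58 60 46
f 59 43 61
f 59 61 60
f 60 61 62
f 60 62 46
f 61 43 63
f 61 63 62
f 62 63 64
f 62 64 46
f 63 43 65
f 63 65 64
f 64 65 66
f 64 66 46
f 65 43 67
f 65 67 66
f 66 67 68
f 66 68 46
f 67 43 69
f 67 69 68
f 68 69 70
f 68 70 46
f 69 43 44
f 69 44 70
f 70 44 45
f 70 45 46



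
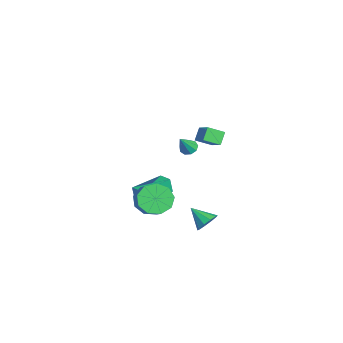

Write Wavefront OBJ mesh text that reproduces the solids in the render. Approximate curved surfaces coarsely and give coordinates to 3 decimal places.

v -0.913 -3.957 -2.355
v -0.33 -3.714 -3.194
v 1.336 -3.601 -2.004
v 0.753 -3.843 -1.165
v -0.587 -3.115 -2.892
v 1.079 -3.002 -1.702
v -0.996 -2.91 -2.338
v 0.67 -2.797 -1.149
v -1.366 -3.194 -1.793
v 0.3 -3.081 -0.603
v -1.524 -3.835 -1.51
v 0.141 -3.722 -0.32
v -1.397 -4.533 -1.622
v 0.269 -4.42 -0.433
v -1.042 -4.961 -2.078
v 0.623 -4.848 -0.888
v -0.628 -4.919 -2.663
v 1.038 -4.806 -1.473
v -0.346 -4.427 -3.103
v 1.319 -4.313 -1.914
v -3.169 -4.734 -3.867
v -3.257 -4.884 -2.862
v -4.329 -3.014 -3.713
v -4.417 -3.164 -2.708
v -2.443 -4.256 -3.732
v -2.531 -4.406 -2.727
v -3.603 -2.536 -3.578
v -3.691 -2.686 -2.573
v -3.798 -1.608 -0.015
v -3.426 -1.871 -0.357
v -3.142 -2.172 1.135
v -3.292 -1.518 -0.26
v -3.395 -1.207 -0.049
v -3.687 -1.083 0.178
v -4.031 -1.205 0.315
v -4.266 -1.516 0.297
v -4.283 -1.869 0.133
v -4.073 -2.1 -0.1
v -3.734 -2.101 -0.294
v 0.154 -1.419 4.037
v 1.063 -1.053 4.601
v 0.073 -0.477 3.557
v 0.982 -0.111 4.121
v 0.678 -1.709 3.379
v 1.587 -1.343 3.943
v 0.597 -0.767 2.899
v 1.506 -0.401 3.463
v -0.361 -0.862 -4.104
v 0.275 -1.116 -3.774
v -1.119 -1.738 -3.316
v 0.116 -0.753 -3.523
v -0.225 -0.431 -3.493
v -0.618 -0.274 -3.696
v -0.913 -0.342 -4.055
v -0.998 -0.608 -4.433
v -0.839 -0.972 -4.685
v -0.498 -1.293 -4.714
v -0.105 -1.45 -4.511
v 0.19 -1.383 -4.152
f 2 1 5
f 2 5 3
f 3 5 6
f 3 6 4
f 5 1 7
f 5 7 6
f 6 7 8
f 6 8 4
f 7 1 9
f 7 9 8
f 8 9 10
f 8 10 4
f 9 1 11
f 9 11 10
f 10 11 12
f 10 12 4
f 11 1 13
f 11 13 12
f 12 13 14
f 12 14 4
f 13 1 15
f 13 15 14
f 14 15 16
f 14 16 4
f 15 1 17
f 15 17 16
f 16 17 18
f 16 18 4
f 17 1 19
f 17 19 18
f 18 19 20
f 18 20 4
f 19 1 2
f 19 2 20
f 20 2 3
f 20 3 4
f 22 24 21
f 25 22 21
f 21 24 23
f 23 25 21
f 22 28 24
f 26 22 25
f 26 28 22
f 24 28 23
f 27 25 23
f 23 28 27
f 27 26 25
f 28 26 27
f 30 29 32
f 30 32 31
f 32 29 33
f 32 33 31
f 33 29 34
f 33 34 31
f 34 29 35
f 34 35 31
f 35 29 36
f 35 36 31
f 36 29 37
f 36 37 31
f 37 29 38
f 37 38 31
f 38 29 39
f 38 39 31
f 39 29 30
f 39 30 31
f 41 43 40
f 44 41 40
f 40 43 42
f 42 44 40
f 41 47 43
f 45 41 44
f 45 47 41
f 43 47 42
f 46 44 42
f 42 47 46
f 46 45 44
f 47 45 46
f 49 48 51
f 49 51 50
f 51 48 52
f 51 52 50
f 52 48 53
f 52 53 50
f 53 48 54
f 53 54 50
f 54 48 55
f 54 55 50
f 55 48 56
f 55 56 50
f 56 48 57
f 56 57 50
f 57 48 58
f 57 58 50
f 58 48 59
f 58 59 50
f 59 48 49
f 59 49 50



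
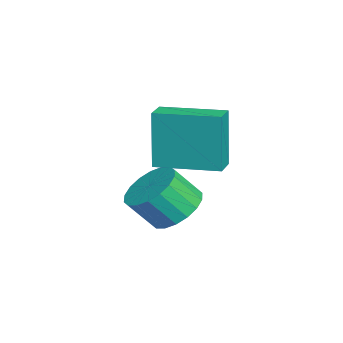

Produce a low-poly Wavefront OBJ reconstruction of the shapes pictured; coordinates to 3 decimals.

v -1.816 -2.933 -0.776
v -0.824 -2.938 -0.904
v -0.693 -3.772 0.149
v -1.684 -3.767 0.276
v -0.886 -2.596 -0.626
v -0.755 -3.431 0.427
v -1.133 -2.321 -0.377
v -1.001 -3.156 0.676
v -1.514 -2.168 -0.207
v -1.383 -3.002 0.845
v -1.956 -2.165 -0.151
v -1.824 -3 0.902
v -2.369 -2.315 -0.218
v -2.238 -3.15 0.835
v -2.673 -2.587 -0.396
v -2.542 -3.422 0.657
v -2.807 -2.928 -0.649
v -2.676 -3.762 0.404
v -2.745 -3.269 -0.927
v -2.614 -4.104 0.126
v -2.499 -3.544 -1.176
v -2.367 -4.379 -0.123
v -2.117 -3.698 -1.345
v -1.986 -4.532 -0.293
v -1.676 -3.7 -1.402
v -1.544 -4.535 -0.349
v -1.262 -3.55 -1.335
v -1.131 -4.385 -0.282
v -0.958 -3.278 -1.157
v -0.827 -4.113 -0.104
v -1.873 -3.446 1.333
v -2.161 -3.468 3.443
v -1.366 -1.379 1.424
v -1.654 -1.401 3.534
v -1.026 -3.659 1.446
v -1.314 -3.681 3.556
v -0.519 -1.592 1.537
v -0.807 -1.614 3.647
f 2 1 5
f 2 5 3
f 3 5 6
f 3 6 4
f 5 1 7
f 5 7 6
f 6 7 8
f 6 8 4
f 7 1 9
f 7 9 8
f 8 9 10
f 8 10 4
f 9 1 11
f 9 11 10
f 10 11 12
f 10 12 4
f 11 1 13
f 11 13 12
f 12 13 14
f 12 14 4
f 13 1 15
f 13 15 14
f 14 15 16
f 14 16 4
f 15 1 17
f 15 17 16
f 16 17 18
f 16 18 4
f 17 1 19
f 17 19 18
f 18 19 20
f 18 20 4
f 19 1 21
f 19 21 20
f 20 21 22
f 20 22 4
f 21 1 23
f 21 23 22
f 22 23 24
f 22 24 4
f 23 1 25
f 23 25 24
f 24 25 26
f 24 26 4
f 25 1 27
f 25 27 26
f 26 27 28
f 26 28 4
f 27 1 29
f 27 29 28
f 28 29 30
f 28 30 4
f 29 1 2
f 29 2 30
f 30 2 3
f 30 3 4
f 32 34 31
f 35 32 31
f 31 34 33
f 33 35 31
f 32 38 34
f 36 32 35
f 36 38 32
f 34 38 33
f 37 35 33
f 33 38 37
f 37 36 35
f 38 36 37



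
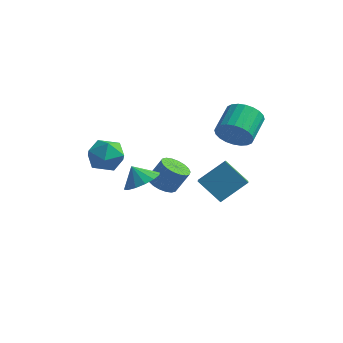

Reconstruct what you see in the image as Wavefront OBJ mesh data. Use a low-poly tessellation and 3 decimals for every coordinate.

v 1.189 1.841 0.436
v 1.78 1.523 1.269
v 1.683 3.14 1.957
v 1.091 3.459 1.124
v 2.076 1.653 1.004
v 1.978 3.27 1.692
v 2.236 1.812 0.653
v 2.139 3.429 1.341
v 2.237 1.976 0.269
v 2.14 3.593 0.957
v 2.078 2.119 -0.09
v 1.981 3.736 0.598
v 1.784 2.219 -0.368
v 1.687 3.837 0.319
v 1.4 2.263 -0.525
v 1.302 3.88 0.163
v 0.983 2.242 -0.535
v 0.885 3.859 0.153
v 0.597 2.16 -0.397
v 0.5 3.777 0.291
v 0.302 2.03 -0.132
v 0.204 3.647 0.556
v 0.141 1.871 0.219
v 0.044 3.488 0.907
v 0.14 1.707 0.603
v 0.043 3.324 1.291
v 0.299 1.564 0.962
v 0.202 3.181 1.65
v 0.593 1.463 1.241
v 0.496 3.081 1.928
v 0.978 1.42 1.397
v 0.88 3.037 2.085
v 1.395 1.441 1.407
v 1.297 3.058 2.095
v 0.874 0.969 -4.258
v -0.482 1.042 -3.076
v 0.518 1.772 -4.715
v -0.837 1.845 -3.533
v 1.937 2.095 -3.107
v 0.582 2.168 -1.925
v 1.582 2.898 -3.564
v 0.226 2.971 -2.382
v -2.721 1.367 -4.067
v -1.922 1.353 -4.459
v -1.28 1.719 -3.165
v -2.079 1.733 -2.773
v -2.037 1.728 -4.508
v -1.396 2.094 -3.214
v -2.288 2.033 -4.47
v -1.647 2.398 -3.175
v -2.625 2.205 -4.352
v -1.983 2.571 -3.057
v -2.98 2.211 -4.177
v -2.339 2.577 -2.883
v -3.284 2.051 -3.981
v -2.643 2.416 -2.687
v -3.477 1.754 -3.802
v -2.835 2.12 -2.508
v -3.52 1.381 -3.675
v -2.878 1.747 -2.381
v -3.404 1.006 -3.626
v -2.763 1.372 -2.332
v -3.153 0.702 -3.665
v -2.512 1.067 -2.37
v -2.817 0.529 -3.783
v -2.175 0.895 -2.488
v -2.461 0.523 -3.957
v -1.82 0.889 -2.663
v -2.157 0.684 -4.153
v -1.516 1.049 -2.859
v -1.965 0.98 -4.332
v -1.323 1.346 -3.038
v -3.688 -2.864 0.572
v -2.916 -2.955 1.355
v -3.604 -4.625 0.285
v -2.832 -4.716 1.068
v -3.871 -4.464 1.344
v -3.923 -3.376 1.521
v -2.597 -4.204 0.119
v -2.649 -3.116 0.296
v -2.241 -3.783 1.075
v -3.029 -3.944 1.833
v -3.491 -3.636 -0.193
v -4.279 -3.797 0.565
v -2.62 -1.131 -2.422
v -1.742 -0.914 -1.851
v -3.24 -1.109 -1.478
v -1.944 -0.419 -1.996
v -2.328 -0.115 -2.255
v -2.79 -0.083 -2.558
v -3.207 -0.332 -2.826
v -3.466 -0.795 -2.985
v -3.499 -1.348 -2.993
v -3.296 -1.843 -2.849
v -2.912 -2.147 -2.59
v -2.45 -2.179 -2.286
v -2.034 -1.93 -2.019
v -1.774 -1.467 -1.86
f 2 1 5
f 2 5 3
f 3 5 6
f 3 6 4
f 5 1 7
f 5 7 6
f 6 7 8
f 6 8 4
f 7 1 9
f 7 9 8
f 8 9 10
f 8 10 4
f 9 1 11
f 9 11 10
f 10 11 12
f 10 12 4
f 11 1 13
f 11 13 12
f 12 13 14
f 12 14 4
f 13 1 15
f 13 15 14
f 14 15 16
f 14 16 4
f 15 1 17
f 15 17 16
f 16 17 18
f 16 18 4
f 17 1 19
f 17 19 18
f 18 19 20
f 18 20 4
f 19 1 21
f 19 21 20
f 20 21 22
f 20 22 4
f 21 1 23
f 21 23 22
f 22 23 24
f 22 24 4
f 23 1 25
f 23 25 24
f 24 25 26
f 24 26 4
f 25 1 27
f 25 27 26
f 26 27 28
f 26 28 4
f 27 1 29
f 27 29 28
f 28 29 30
f 28 30 4
f 29 1 31
f 29 31 30
f 30 31 32
f 30 32 4
f 31 1 33
f 31 33 32
f 32 33 34
f 32 34 4
f 33 1 2
f 33 2 34
f 34 2 3
f 34 3 4
f 36 38 35
f 39 36 35
f 35 38 37
f 37 39 35
f 36 42 38
f 40 36 39
f 40 42 36
f 38 42 37
f 41 39 37
f 37 42 41
f 41 40 39
f 42 40 41
f 44 43 47
f 44 47 45
f 45 47 48
f 45 48 46
f 47 43 49
f 47 49 48
f 48 49 50
f 48 50 46
f 49 43 51
f 49 51 50
f 50 51 52
f 50 52 46
f 51 43 53
f 51 53 52
f 52 53 54
f 52 54 46
f 53 43 55
f 53 55 54
f 54 55 56
f 54 56 46
f 55 43 57
f 55 57 56
f 56 57 58
f 56 58 46
f 57 43 59
f 57 59 58
f 58 59 60
f 58 60 46
f 59 43 61
f 59 61 60
f 60 61 62
f 60 62 46
f 61 43 63
f 61 63 62
f 62 63 64
f 62 64 46
f 63 43 65
f 63 65 64
f 64 65 66
f 64 66 46
f 65 43 67
f 65 67 66
f 66 67 68
f 66 68 46
f 67 43 69
f 67 69 68
f 68 69 70
f 68 70 46
f 69 43 71
f 69 71 70
f 70 71 72
f 70 72 46
f 71 43 44
f 71 44 72
f 72 44 45
f 72 45 46
f 73 84 78
f 73 78 74
f 73 74 80
f 73 80 83
f 73 83 84
f 74 78 82
f 78 84 77
f 84 83 75
f 83 80 79
f 80 74 81
f 76 82 77
f 76 77 75
f 76 75 79
f 76 79 81
f 76 81 82
f 77 82 78
f 75 77 84
f 79 75 83
f 81 79 80
f 82 81 74
f 86 85 88
f 86 88 87
f 88 85 89
f 88 89 87
f 89 85 90
f 89 90 87
f 90 85 91
f 90 91 87
f 91 85 92
f 91 92 87
f 92 85 93
f 92 93 87
f 93 85 94
f 93 94 87
f 94 85 95
f 94 95 87
f 95 85 96
f 95 96 87
f 96 85 97
f 96 97 87
f 97 85 98
f 97 98 87
f 98 85 86
f 98 86 87



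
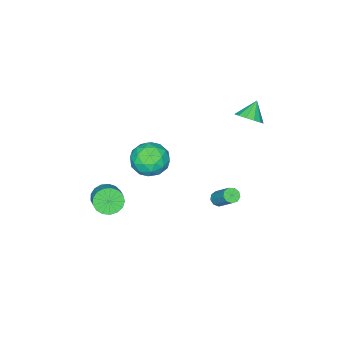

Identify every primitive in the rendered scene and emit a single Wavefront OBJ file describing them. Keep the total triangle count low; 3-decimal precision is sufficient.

v -3.513 1.23 2.302
v -3.069 0.586 2.633
v -4.387 1.09 3.198
v -2.911 0.984 2.849
v -2.945 1.46 2.891
v -3.159 1.863 2.746
v -3.486 2.065 2.459
v -3.821 2.002 2.123
v -4.058 1.695 1.843
v -4.123 1.239 1.709
v -3.994 0.781 1.763
v -3.712 0.466 1.988
v -3.367 0.393 2.312
v 1.166 -0.725 1.271
v 1.653 -0.301 2.231
v 2.787 -1.539 0.809
v 3.274 -1.115 1.769
v 2.468 -1.941 1.845
v 1.466 -1.438 2.131
v 2.974 -0.402 0.909
v 1.972 0.101 1.195
v 2.77 -0.102 2.007
v 2.457 -1.053 2.586
v 1.983 -0.787 0.454
v 1.67 -1.738 1.033
v 1.268 -0.442 1.792
v 3.172 -1.398 1.248
v 2.699 -1.884 1.293
v 2.985 -1.635 1.857
v 1.158 -1.11 1.733
v 1.444 -0.861 2.297
v 1.922 -1.825 2.07
v 2.996 -0.979 0.743
v 3.282 -0.73 1.307
v 1.455 -0.205 1.183
v 1.741 0.044 1.747
v 2.518 -0.015 0.97
v 2.21 -0.075 2.225
v 3.163 -0.554 1.953
v 2.987 -0.134 1.447
v 2.398 0.161 1.615
v 2.026 -0.635 2.565
v 2.979 -1.113 2.293
v 2.505 -1.599 2.338
v 1.916 -1.303 2.506
v 2.683 -0.517 2.433
v 1.461 -0.727 0.747
v 2.414 -1.205 0.475
v 2.524 -0.537 0.534
v 1.935 -0.241 0.702
v 1.277 -1.286 1.087
v 2.23 -1.765 0.815
v 2.042 -2.001 1.425
v 1.453 -1.706 1.593
v 1.757 -1.323 0.607
v 3.29 -3.155 -2.388
v 3.806 -3.808 -2.135
v 4.526 -2.978 -1.459
v 4.01 -2.325 -1.712
v 3.982 -3.673 -2.488
v 4.701 -2.843 -1.812
v 3.999 -3.42 -2.818
v 4.719 -2.589 -2.141
v 3.854 -3.105 -3.049
v 4.573 -2.275 -2.373
v 3.58 -2.802 -3.129
v 4.299 -1.972 -2.453
v 3.239 -2.58 -3.039
v 3.958 -1.75 -2.363
v 2.91 -2.49 -2.8
v 3.629 -1.66 -2.124
v 2.668 -2.552 -2.467
v 3.388 -1.722 -1.791
v 2.569 -2.752 -2.116
v 3.288 -1.922 -1.439
v 2.635 -3.045 -1.827
v 3.354 -2.214 -1.15
v 2.851 -3.362 -1.666
v 3.57 -2.532 -0.99
v 3.168 -3.633 -1.671
v 3.887 -2.802 -0.995
v 3.513 -3.794 -1.841
v 4.232 -2.963 -1.164
v -1.808 0.594 -3.982
v -1.506 0.856 -4.299
v -1.171 2.027 -3.016
v -1.472 1.766 -2.698
v -1.834 0.974 -4.321
v -1.499 2.145 -3.038
v -2.149 0.914 -4.185
v -1.814 2.086 -2.901
v -2.305 0.705 -3.953
v -1.969 1.876 -2.669
v -2.228 0.444 -3.735
v -1.892 1.615 -2.451
v -1.954 0.253 -3.632
v -1.619 1.425 -2.348
v -1.612 0.222 -3.693
v -1.277 1.394 -2.41
v -1.361 0.365 -3.889
v -1.026 1.537 -2.606
v -1.32 0.616 -4.129
v -0.984 1.787 -2.845
f 2 1 4
f 2 4 3
f 4 1 5
f 4 5 3
f 5 1 6
f 5 6 3
f 6 1 7
f 6 7 3
f 7 1 8
f 7 8 3
f 8 1 9
f 8 9 3
f 9 1 10
f 9 10 3
f 10 1 11
f 10 11 3
f 11 1 12
f 11 12 3
f 12 1 13
f 12 13 3
f 13 1 2
f 13 2 3
f 14 51 30
f 51 25 54
f 30 54 19
f 51 54 30
f 14 30 26
f 30 19 31
f 26 31 15
f 30 31 26
f 14 26 35
f 26 15 36
f 35 36 21
f 26 36 35
f 14 35 47
f 35 21 50
f 47 50 24
f 35 50 47
f 14 47 51
f 47 24 55
f 51 55 25
f 47 55 51
f 15 31 42
f 31 19 45
f 42 45 23
f 31 45 42
f 19 54 32
f 54 25 53
f 32 53 18
f 54 53 32
f 25 55 52
f 55 24 48
f 52 48 16
f 55 48 52
f 24 50 49
f 50 21 37
f 49 37 20
f 50 37 49
f 21 36 41
f 36 15 38
f 41 38 22
f 36 38 41
f 17 43 29
f 43 23 44
f 29 44 18
f 43 44 29
f 17 29 27
f 29 18 28
f 27 28 16
f 29 28 27
f 17 27 34
f 27 16 33
f 34 33 20
f 27 33 34
f 17 34 39
f 34 20 40
f 39 40 22
f 34 40 39
f 17 39 43
f 39 22 46
f 43 46 23
f 39 46 43
f 18 44 32
f 44 23 45
f 32 45 19
f 44 45 32
f 16 28 52
f 28 18 53
f 52 53 25
f 28 53 52
f 20 33 49
f 33 16 48
f 49 48 24
f 33 48 49
f 22 40 41
f 40 20 37
f 41 37 21
f 40 37 41
f 23 46 42
f 46 22 38
f 42 38 15
f 46 38 42
f 57 56 60
f 57 60 58
f 58 60 61
f 58 61 59
f 60 56 62
f 60 62 61
f 61 62 63
f 61 63 59
f 62 56 64
f 62 64 63
f 63 64 65
f 63 65 59
f 64 56 66
f 64 66 65
f 65 66 67
f 65 67 59
f 66 56 68
f 66 68 67
f 67 68 69
f 67 69 59
f 68 56 70
f 68 70 69
f 69 70 71
f 69 71 59
f 70 56 72
f 70 72 71
f 71 72 73
f 71 73 59
f 72 56 74
f 72 74 73
f 73 74 75
f 73 75 59
f 74 56 76
f 74 76 75
f 75 76 77
f 75 77 59
f 76 56 78
f 76 78 77
f 77 78 79
f 77 79 59
f 78 56 80
f 78 80 79
f 79 80 81
f 79 81 59
f 80 56 82
f 80 82 81
f 81 82 83
f 81 83 59
f 82 56 57
f 82 57 83
f 83 57 58
f 83 58 59
f 85 84 88
f 85 88 86
f 86 88 89
f 86 89 87
f 88 84 90
f 88 90 89
f 89 90 91
f 89 91 87
f 90 84 92
f 90 92 91
f 91 92 93
f 91 93 87
f 92 84 94
f 92 94 93
f 93 94 95
f 93 95 87
f 94 84 96
f 94 96 95
f 95 96 97
f 95 97 87
f 96 84 98
f 96 98 97
f 97 98 99
f 97 99 87
f 98 84 100
f 98 100 99
f 99 100 101
f 99 101 87
f 100 84 102
f 100 102 101
f 101 102 103
f 101 103 87
f 102 84 85
f 102 85 103
f 103 85 86
f 103 86 87



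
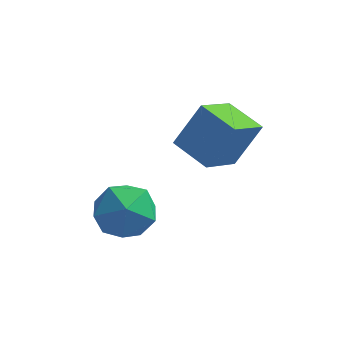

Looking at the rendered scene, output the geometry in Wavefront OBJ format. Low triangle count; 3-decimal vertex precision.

v 1.609 2.481 0.358
v 1.206 1.372 0.992
v 0.588 3.007 0.629
v 0.185 1.898 1.264
v 2.175 2.962 1.556
v 1.772 1.853 2.191
v 1.154 3.488 1.828
v 0.751 2.379 2.462
v -0.741 0.75 -0.791
v 0.073 0.829 -0.36
v -1.053 -0.469 0.02
v -0.239 -0.39 0.451
v -0.905 0.233 0.604
v -0.712 0.987 0.103
v -0.268 -0.627 -0.443
v -0.075 0.127 -0.944
v 0.366 -0.022 -0.145
v -0.028 0.509 0.503
v -0.952 -0.149 -0.843
v -1.346 0.382 -0.195
f 2 4 1
f 5 2 1
f 1 4 3
f 3 5 1
f 2 8 4
f 6 2 5
f 6 8 2
f 4 8 3
f 7 5 3
f 3 8 7
f 7 6 5
f 8 6 7
f 9 20 14
f 9 14 10
f 9 10 16
f 9 16 19
f 9 19 20
f 10 14 18
f 14 20 13
f 20 19 11
f 19 16 15
f 16 10 17
f 12 18 13
f 12 13 11
f 12 11 15
f 12 15 17
f 12 17 18
f 13 18 14
f 11 13 20
f 15 11 19
f 17 15 16
f 18 17 10



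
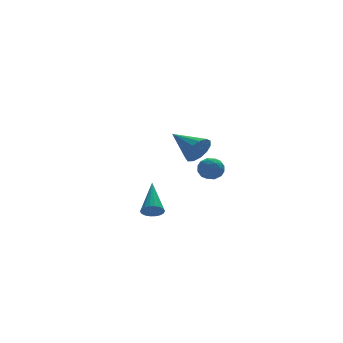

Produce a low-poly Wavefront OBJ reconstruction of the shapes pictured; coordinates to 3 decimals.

v -2.009 -3.407 -3.968
v -1.779 -3.168 -4.407
v -1.491 -1.893 -2.872
v -2.009 -3.085 -4.413
v -2.239 -3.065 -4.332
v -2.424 -3.113 -4.178
v -2.526 -3.22 -3.983
v -2.526 -3.363 -3.785
v -2.423 -3.515 -3.623
v -2.239 -3.646 -3.529
v -2.009 -3.73 -3.522
v -1.779 -3.749 -3.604
v -1.595 -3.701 -3.758
v -1.492 -3.595 -3.953
v -1.493 -3.451 -4.151
v -1.595 -3.299 -4.313
v 2.238 2.067 -2.793
v 2.525 2.498 -3.467
v 1.462 3.593 -2.147
v 2.093 2.33 -3.588
v 1.707 2.078 -3.457
v 1.49 1.823 -3.115
v 1.511 1.645 -2.67
v 1.762 1.601 -2.265
v 2.165 1.705 -2.028
v 2.591 1.925 -2.033
v 2.905 2.189 -2.28
v 3.007 2.415 -2.69
v 2.865 2.53 -3.132
v 0.448 -3.063 -1.867
v 1.099 -3.118 -1.753
v 0.301 -4.062 -1.507
v 0.952 -4.117 -1.393
v 0.583 -3.71 -1.023
v 0.674 -3.092 -1.245
v 0.726 -4.088 -2.015
v 0.817 -3.47 -2.237
v 1.27 -3.751 -1.845
v 1.182 -3.518 -1.231
v 0.218 -3.662 -2.029
v 0.13 -3.429 -1.415
v 0.786 -3.003 -1.841
v 0.614 -4.177 -1.419
v 0.397 -3.938 -1.201
v 0.779 -3.97 -1.134
v 0.537 -2.988 -1.542
v 0.919 -3.02 -1.475
v 0.616 -3.368 -1.046
v 0.481 -4.16 -1.785
v 0.863 -4.192 -1.718
v 0.621 -3.21 -2.126
v 1.003 -3.242 -2.059
v 0.784 -3.812 -2.214
v 1.269 -3.407 -1.828
v 1.183 -3.994 -1.617
v 1.05 -3.977 -1.983
v 1.104 -3.614 -2.113
v 1.218 -3.27 -1.467
v 1.131 -3.857 -1.256
v 0.915 -3.618 -1.038
v 0.968 -3.255 -1.169
v 1.318 -3.642 -1.522
v 0.269 -3.323 -2.004
v 0.182 -3.91 -1.793
v 0.432 -3.925 -2.091
v 0.485 -3.562 -2.222
v 0.217 -3.186 -1.643
v 0.131 -3.773 -1.432
v 0.296 -3.566 -1.147
v 0.35 -3.203 -1.277
v 0.082 -3.538 -1.738
f 2 1 4
f 2 4 3
f 4 1 5
f 4 5 3
f 5 1 6
f 5 6 3
f 6 1 7
f 6 7 3
f 7 1 8
f 7 8 3
f 8 1 9
f 8 9 3
f 9 1 10
f 9 10 3
f 10 1 11
f 10 11 3
f 11 1 12
f 11 12 3
f 12 1 13
f 12 13 3
f 13 1 14
f 13 14 3
f 14 1 15
f 14 15 3
f 15 1 16
f 15 16 3
f 16 1 2
f 16 2 3
f 18 17 20
f 18 20 19
f 20 17 21
f 20 21 19
f 21 17 22
f 21 22 19
f 22 17 23
f 22 23 19
f 23 17 24
f 23 24 19
f 24 17 25
f 24 25 19
f 25 17 26
f 25 26 19
f 26 17 27
f 26 27 19
f 27 17 28
f 27 28 19
f 28 17 29
f 28 29 19
f 29 17 18
f 29 18 19
f 30 67 46
f 67 41 70
f 46 70 35
f 67 70 46
f 30 46 42
f 46 35 47
f 42 47 31
f 46 47 42
f 30 42 51
f 42 31 52
f 51 52 37
f 42 52 51
f 30 51 63
f 51 37 66
f 63 66 40
f 51 66 63
f 30 63 67
f 63 40 71
f 67 71 41
f 63 71 67
f 31 47 58
f 47 35 61
f 58 61 39
f 47 61 58
f 35 70 48
f 70 41 69
f 48 69 34
f 70 69 48
f 41 71 68
f 71 40 64
f 68 64 32
f 71 64 68
f 40 66 65
f 66 37 53
f 65 53 36
f 66 53 65
f 37 52 57
f 52 31 54
f 57 54 38
f 52 54 57
f 33 59 45
f 59 39 60
f 45 60 34
f 59 60 45
f 33 45 43
f 45 34 44
f 43 44 32
f 45 44 43
f 33 43 50
f 43 32 49
f 50 49 36
f 43 49 50
f 33 50 55
f 50 36 56
f 55 56 38
f 50 56 55
f 33 55 59
f 55 38 62
f 59 62 39
f 55 62 59
f 34 60 48
f 60 39 61
f 48 61 35
f 60 61 48
f 32 44 68
f 44 34 69
f 68 69 41
f 44 69 68
f 36 49 65
f 49 32 64
f 65 64 40
f 49 64 65
f 38 56 57
f 56 36 53
f 57 53 37
f 56 53 57
f 39 62 58
f 62 38 54
f 58 54 31
f 62 54 58



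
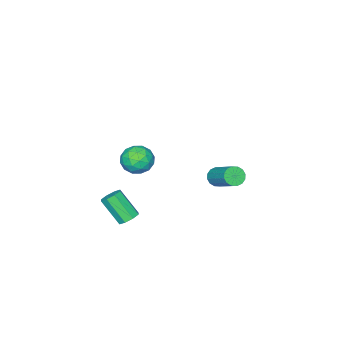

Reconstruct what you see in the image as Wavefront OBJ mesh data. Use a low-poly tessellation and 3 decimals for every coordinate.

v -4.033 -2.636 -1.842
v -3.618 -2.987 -1.544
v -3.093 -1.395 -0.399
v -3.507 -1.044 -0.698
v -3.458 -2.862 -1.792
v -2.932 -1.27 -0.647
v -3.451 -2.676 -2.054
v -2.926 -1.084 -0.909
v -3.601 -2.479 -2.259
v -3.075 -0.887 -1.114
v -3.866 -2.325 -2.352
v -3.34 -0.733 -1.207
v -4.176 -2.253 -2.309
v -3.65 -0.661 -1.164
v -4.447 -2.285 -2.141
v -3.922 -0.693 -0.996
v -4.608 -2.41 -1.893
v -4.082 -0.818 -0.748
v -4.614 -2.596 -1.631
v -4.089 -1.004 -0.486
v -4.465 -2.793 -1.426
v -3.939 -1.201 -0.281
v -4.2 -2.947 -1.333
v -3.674 -1.355 -0.188
v -3.89 -3.019 -1.376
v -3.364 -1.427 -0.231
v 2.914 -2.416 -0.999
v 3.482 -2.522 -1.161
v 3.653 -3.59 0.137
v 3.086 -3.484 0.299
v 3.446 -2.171 -0.868
v 3.617 -3.239 0.43
v 3.099 -1.963 -0.651
v 3.27 -3.032 0.647
v 2.643 -2.021 -0.638
v 2.814 -3.089 0.66
v 2.347 -2.31 -0.837
v 2.518 -3.378 0.461
v 2.383 -2.661 -1.13
v 2.554 -3.729 0.168
v 2.73 -2.868 -1.347
v 2.901 -3.937 -0.049
v 3.186 -2.811 -1.36
v 3.357 -3.879 -0.062
v 2.242 -1.296 3.793
v 2.954 -1.191 4.323
v 2.906 -2.389 3.117
v 3.618 -2.284 3.647
v 2.851 -2.594 3.985
v 2.44 -1.918 4.403
v 3.42 -1.662 3.037
v 3.009 -0.986 3.455
v 3.682 -1.417 3.856
v 3.33 -1.993 4.442
v 2.53 -1.587 2.998
v 2.178 -2.163 3.584
v 2.54 -1.148 4.117
v 3.32 -2.432 3.323
v 2.869 -2.614 3.522
v 3.288 -2.553 3.833
v 2.238 -1.575 4.164
v 2.656 -1.513 4.476
v 2.595 -2.338 4.277
v 3.204 -2.067 2.964
v 3.622 -2.005 3.276
v 2.572 -1.027 3.607
v 2.991 -0.966 3.918
v 3.265 -1.242 3.163
v 3.386 -1.219 4.154
v 3.776 -1.861 3.757
v 3.66 -1.496 3.399
v 3.419 -1.099 3.644
v 3.179 -1.558 4.499
v 3.569 -2.2 4.102
v 3.118 -2.382 4.3
v 2.877 -1.985 4.546
v 3.607 -1.69 4.224
v 2.291 -1.38 3.338
v 2.681 -2.022 2.941
v 2.983 -1.595 2.894
v 2.742 -1.198 3.14
v 2.084 -1.719 3.683
v 2.474 -2.361 3.286
v 2.441 -2.481 3.796
v 2.2 -2.084 4.041
v 2.253 -1.89 3.216
f 2 1 5
f 2 5 3
f 3 5 6
f 3 6 4
f 5 1 7
f 5 7 6
f 6 7 8
f 6 8 4
f 7 1 9
f 7 9 8
f 8 9 10
f 8 10 4
f 9 1 11
f 9 11 10
f 10 11 12
f 10 12 4
f 11 1 13
f 11 13 12
f 12 13 14
f 12 14 4
f 13 1 15
f 13 15 14
f 14 15 16
f 14 16 4
f 15 1 17
f 15 17 16
f 16 17 18
f 16 18 4
f 17 1 19
f 17 19 18
f 18 19 20
f 18 20 4
f 19 1 21
f 19 21 20
f 20 21 22
f 20 22 4
f 21 1 23
f 21 23 22
f 22 23 24
f 22 24 4
f 23 1 25
f 23 25 24
f 24 25 26
f 24 26 4
f 25 1 2
f 25 2 26
f 26 2 3
f 26 3 4
f 28 27 31
f 28 31 29
f 29 31 32
f 29 32 30
f 31 27 33
f 31 33 32
f 32 33 34
f 32 34 30
f 33 27 35
f 33 35 34
f 34 35 36
f 34 36 30
f 35 27 37
f 35 37 36
f 36 37 38
f 36 38 30
f 37 27 39
f 37 39 38
f 38 39 40
f 38 40 30
f 39 27 41
f 39 41 40
f 40 41 42
f 40 42 30
f 41 27 43
f 41 43 42
f 42 43 44
f 42 44 30
f 43 27 28
f 43 28 44
f 44 28 29
f 44 29 30
f 45 82 61
f 82 56 85
f 61 85 50
f 82 85 61
f 45 61 57
f 61 50 62
f 57 62 46
f 61 62 57
f 45 57 66
f 57 46 67
f 66 67 52
f 57 67 66
f 45 66 78
f 66 52 81
f 78 81 55
f 66 81 78
f 45 78 82
f 78 55 86
f 82 86 56
f 78 86 82
f 46 62 73
f 62 50 76
f 73 76 54
f 62 76 73
f 50 85 63
f 85 56 84
f 63 84 49
f 85 84 63
f 56 86 83
f 86 55 79
f 83 79 47
f 86 79 83
f 55 81 80
f 81 52 68
f 80 68 51
f 81 68 80
f 52 67 72
f 67 46 69
f 72 69 53
f 67 69 72
f 48 74 60
f 74 54 75
f 60 75 49
f 74 75 60
f 48 60 58
f 60 49 59
f 58 59 47
f 60 59 58
f 48 58 65
f 58 47 64
f 65 64 51
f 58 64 65
f 48 65 70
f 65 51 71
f 70 71 53
f 65 71 70
f 48 70 74
f 70 53 77
f 74 77 54
f 70 77 74
f 49 75 63
f 75 54 76
f 63 76 50
f 75 76 63
f 47 59 83
f 59 49 84
f 83 84 56
f 59 84 83
f 51 64 80
f 64 47 79
f 80 79 55
f 64 79 80
f 53 71 72
f 71 51 68
f 72 68 52
f 71 68 72
f 54 77 73
f 77 53 69
f 73 69 46
f 77 69 73



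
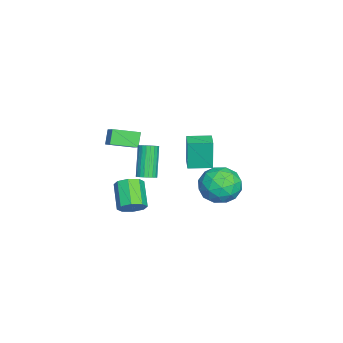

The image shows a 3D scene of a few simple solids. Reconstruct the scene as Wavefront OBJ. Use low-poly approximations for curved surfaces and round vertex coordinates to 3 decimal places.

v -3.288 -1.319 -4.376
v -3.46 -1.344 -2.644
v -3.552 -0.056 -4.383
v -3.724 -0.082 -2.652
v -2.236 -1.098 -4.268
v -2.408 -1.124 -2.537
v -2.5 0.164 -4.276
v -2.672 0.139 -2.544
v -0.583 -4.827 -0.741
v 0.433 -4.381 -0.064
v -0.954 -3.504 -1.058
v 0.062 -3.057 -0.381
v -0.062 -4.863 -1.499
v 0.954 -4.416 -0.822
v -0.433 -3.539 -1.816
v 0.583 -3.093 -1.139
v 2.782 -2.31 -1.775
v 3.218 -2.349 -1.512
v 2.253 -2.409 0.077
v 1.818 -2.37 -0.185
v 3.19 -2.139 -1.521
v 2.226 -2.199 0.069
v 3.092 -1.958 -1.573
v 2.128 -2.019 0.016
v 2.94 -1.839 -1.661
v 1.976 -1.899 -0.071
v 2.762 -1.8 -1.768
v 1.797 -1.861 -0.178
v 2.586 -1.85 -1.876
v 1.622 -1.91 -0.287
v 2.445 -1.979 -1.967
v 1.48 -2.04 -0.378
v 2.361 -2.166 -2.024
v 1.397 -2.226 -0.435
v 2.351 -2.377 -2.039
v 1.387 -2.437 -0.449
v 2.415 -2.577 -2.007
v 1.451 -2.637 -0.418
v 2.543 -2.73 -1.936
v 1.578 -2.791 -0.346
v 2.712 -2.811 -1.836
v 1.747 -2.872 -0.247
v 2.893 -2.805 -1.726
v 1.929 -2.866 -0.137
v 3.055 -2.714 -1.625
v 2.091 -2.774 -0.035
v 3.17 -2.552 -1.549
v 2.205 -2.613 0.041
v 2.166 -3.132 -4.488
v 2.608 -3.617 -4.125
v 1.397 -3.993 -3.149
v 0.954 -3.508 -3.512
v 2.627 -3.09 -3.898
v 1.416 -3.465 -2.923
v 2.376 -2.588 -4.017
v 1.165 -2.963 -3.041
v 2.002 -2.404 -4.411
v 0.79 -2.78 -3.436
v 1.723 -2.647 -4.851
v 0.512 -3.023 -3.875
v 1.704 -3.175 -5.077
v 0.493 -3.55 -4.102
v 1.955 -3.677 -4.959
v 0.744 -4.052 -3.983
v 2.33 -3.86 -4.564
v 1.118 -4.236 -3.589
v 2.348 1.228 -1.441
v 2.945 2.018 -0.907
v 3.875 0.582 -2.193
v 4.472 1.372 -1.659
v 3.992 0.538 -1.075
v 3.049 0.937 -0.61
v 3.771 1.663 -2.49
v 2.828 2.062 -2.025
v 3.825 2.286 -1.555
v 3.962 1.591 -0.681
v 2.858 1.009 -2.419
v 2.995 0.314 -1.545
v 2.513 1.68 -1.108
v 4.307 0.92 -1.992
v 4.025 0.43 -1.649
v 4.377 0.894 -1.335
v 2.573 1.045 -0.934
v 2.925 1.509 -0.619
v 3.54 0.639 -0.719
v 3.895 1.091 -2.481
v 4.247 1.555 -2.166
v 2.443 1.706 -1.765
v 2.795 2.17 -1.451
v 3.28 1.961 -2.381
v 3.381 2.302 -1.175
v 4.278 1.922 -1.617
v 3.866 2.093 -2.105
v 3.312 2.328 -1.832
v 3.461 1.893 -0.661
v 4.358 1.513 -1.103
v 4.077 1.023 -0.76
v 3.522 1.258 -0.487
v 3.978 2.051 -1.042
v 2.462 1.087 -1.997
v 3.359 0.707 -2.439
v 3.298 1.342 -2.613
v 2.743 1.577 -2.34
v 2.542 0.678 -1.483
v 3.439 0.298 -1.925
v 3.508 0.272 -1.268
v 2.954 0.507 -0.995
v 2.842 0.549 -2.058
f 2 4 1
f 5 2 1
f 1 4 3
f 3 5 1
f 2 8 4
f 6 2 5
f 6 8 2
f 4 8 3
f 7 5 3
f 3 8 7
f 7 6 5
f 8 6 7
f 10 12 9
f 13 10 9
f 9 12 11
f 11 13 9
f 10 16 12
f 14 10 13
f 14 16 10
f 12 16 11
f 15 13 11
f 11 16 15
f 15 14 13
f 16 14 15
f 18 17 21
f 18 21 19
f 19 21 22
f 19 22 20
f 21 17 23
f 21 23 22
f 22 23 24
f 22 24 20
f 23 17 25
f 23 25 24
f 24 25 26
f 24 26 20
f 25 17 27
f 25 27 26
f 26 27 28
f 26 28 20
f 27 17 29
f 27 29 28
f 28 29 30
f 28 30 20
f 29 17 31
f 29 31 30
f 30 31 32
f 30 32 20
f 31 17 33
f 31 33 32
f 32 33 34
f 32 34 20
f 33 17 35
f 33 35 34
f 34 35 36
f 34 36 20
f 35 17 37
f 35 37 36
f 36 37 38
f 36 38 20
f 37 17 39
f 37 39 38
f 38 39 40
f 38 40 20
f 39 17 41
f 39 41 40
f 40 41 42
f 40 42 20
f 41 17 43
f 41 43 42
f 42 43 44
f 42 44 20
f 43 17 45
f 43 45 44
f 44 45 46
f 44 46 20
f 45 17 47
f 45 47 46
f 46 47 48
f 46 48 20
f 47 17 18
f 47 18 48
f 48 18 19
f 48 19 20
f 50 49 53
f 50 53 51
f 51 53 54
f 51 54 52
f 53 49 55
f 53 55 54
f 54 55 56
f 54 56 52
f 55 49 57
f 55 57 56
f 56 57 58
f 56 58 52
f 57 49 59
f 57 59 58
f 58 59 60
f 58 60 52
f 59 49 61
f 59 61 60
f 60 61 62
f 60 62 52
f 61 49 63
f 61 63 62
f 62 63 64
f 62 64 52
f 63 49 65
f 63 65 64
f 64 65 66
f 64 66 52
f 65 49 50
f 65 50 66
f 66 50 51
f 66 51 52
f 67 104 83
f 104 78 107
f 83 107 72
f 104 107 83
f 67 83 79
f 83 72 84
f 79 84 68
f 83 84 79
f 67 79 88
f 79 68 89
f 88 89 74
f 79 89 88
f 67 88 100
f 88 74 103
f 100 103 77
f 88 103 100
f 67 100 104
f 100 77 108
f 104 108 78
f 100 108 104
f 68 84 95
f 84 72 98
f 95 98 76
f 84 98 95
f 72 107 85
f 107 78 106
f 85 106 71
f 107 106 85
f 78 108 105
f 108 77 101
f 105 101 69
f 108 101 105
f 77 103 102
f 103 74 90
f 102 90 73
f 103 90 102
f 74 89 94
f 89 68 91
f 94 91 75
f 89 91 94
f 70 96 82
f 96 76 97
f 82 97 71
f 96 97 82
f 70 82 80
f 82 71 81
f 80 81 69
f 82 81 80
f 70 80 87
f 80 69 86
f 87 86 73
f 80 86 87
f 70 87 92
f 87 73 93
f 92 93 75
f 87 93 92
f 70 92 96
f 92 75 99
f 96 99 76
f 92 99 96
f 71 97 85
f 97 76 98
f 85 98 72
f 97 98 85
f 69 81 105
f 81 71 106
f 105 106 78
f 81 106 105
f 73 86 102
f 86 69 101
f 102 101 77
f 86 101 102
f 75 93 94
f 93 73 90
f 94 90 74
f 93 90 94
f 76 99 95
f 99 75 91
f 95 91 68
f 99 91 95



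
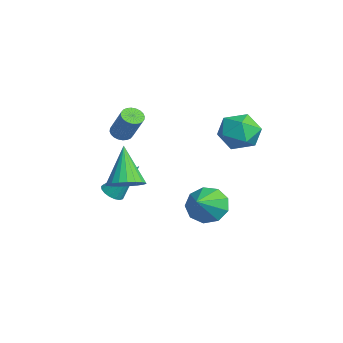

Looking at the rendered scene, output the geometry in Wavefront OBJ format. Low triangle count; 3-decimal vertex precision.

v -0.025 4.202 3.316
v 1.037 4.164 3.746
v -0.017 2.356 3.134
v 1.045 2.318 3.564
v 0.163 2.604 4.239
v 0.159 3.745 4.351
v 0.861 2.775 2.529
v 0.857 3.916 2.641
v 1.585 3.282 3.259
v 1.154 3.176 4.316
v -0.134 3.344 2.564
v -0.565 3.238 3.621
v 2.977 -2.573 1.932
v 3.719 -2.684 2.43
v 1.783 -2.407 3.748
v 3.708 -2.312 2.388
v 3.57 -1.986 2.268
v 3.33 -1.761 2.089
v 3.029 -1.676 1.884
v 2.719 -1.747 1.686
v 2.454 -1.961 1.531
v 2.279 -2.28 1.446
v 2.224 -2.65 1.444
v 2.3 -3.007 1.527
v 2.493 -3.289 1.68
v 2.77 -3.448 1.876
v 3.082 -3.455 2.082
v 3.376 -3.309 2.262
v 3.602 -3.037 2.385
v 0.536 -2.681 0.256
v 1.044 -2.462 -0.023
v 1.004 -1.539 2.004
v 0.834 -2.265 -0.095
v 0.555 -2.164 -0.087
v 0.272 -2.181 0
v 0.049 -2.313 0.146
v -0.062 -2.529 0.317
v -0.036 -2.779 0.473
v 0.121 -3.007 0.58
v 0.373 -3.161 0.613
v 0.662 -3.204 0.563
v 0.923 -3.127 0.444
v 1.095 -2.948 0.281
v 1.139 -2.708 0.112
v 1.238 1.566 -0.767
v 1.718 1.265 -1.663
v 2.462 0.734 0.167
v 1.983 1.903 -1.442
v 1.899 2.383 -0.906
v 1.506 2.481 -0.304
v 0.988 2.15 0.081
v 0.587 1.546 0.069
v 0.49 0.951 -0.335
v 0.744 0.644 -0.94
v 1.229 0.768 -1.465
v -2.879 -1.499 2.435
v -2.519 -1.933 2.299
v -1.561 -1.594 3.748
v -1.921 -1.161 3.885
v -2.421 -1.759 2.193
v -1.462 -1.42 3.642
v -2.392 -1.545 2.124
v -1.434 -1.207 3.573
v -2.438 -1.325 2.103
v -1.479 -0.986 3.552
v -2.55 -1.131 2.132
v -1.592 -0.792 3.581
v -2.713 -0.993 2.207
v -1.755 -0.654 3.656
v -2.901 -0.932 2.317
v -1.943 -0.593 3.766
v -3.086 -0.957 2.446
v -2.128 -0.619 3.895
v -3.239 -1.066 2.572
v -2.281 -0.727 4.021
v -3.338 -1.24 2.678
v -2.379 -0.901 4.127
v -3.366 -1.453 2.747
v -2.408 -1.115 4.196
v -3.321 -1.674 2.768
v -2.362 -1.335 4.217
v -3.208 -1.868 2.739
v -2.25 -1.529 4.188
v -3.045 -2.006 2.664
v -2.087 -1.667 4.113
v -2.857 -2.067 2.554
v -1.899 -1.728 4.003
v -2.672 -2.041 2.425
v -1.714 -1.703 3.874
f 1 12 6
f 1 6 2
f 1 2 8
f 1 8 11
f 1 11 12
f 2 6 10
f 6 12 5
f 12 11 3
f 11 8 7
f 8 2 9
f 4 10 5
f 4 5 3
f 4 3 7
f 4 7 9
f 4 9 10
f 5 10 6
f 3 5 12
f 7 3 11
f 9 7 8
f 10 9 2
f 14 13 16
f 14 16 15
f 16 13 17
f 16 17 15
f 17 13 18
f 17 18 15
f 18 13 19
f 18 19 15
f 19 13 20
f 19 20 15
f 20 13 21
f 20 21 15
f 21 13 22
f 21 22 15
f 22 13 23
f 22 23 15
f 23 13 24
f 23 24 15
f 24 13 25
f 24 25 15
f 25 13 26
f 25 26 15
f 26 13 27
f 26 27 15
f 27 13 28
f 27 28 15
f 28 13 29
f 28 29 15
f 29 13 14
f 29 14 15
f 31 30 33
f 31 33 32
f 33 30 34
f 33 34 32
f 34 30 35
f 34 35 32
f 35 30 36
f 35 36 32
f 36 30 37
f 36 37 32
f 37 30 38
f 37 38 32
f 38 30 39
f 38 39 32
f 39 30 40
f 39 40 32
f 40 30 41
f 40 41 32
f 41 30 42
f 41 42 32
f 42 30 43
f 42 43 32
f 43 30 44
f 43 44 32
f 44 30 31
f 44 31 32
f 46 45 48
f 46 48 47
f 48 45 49
f 48 49 47
f 49 45 50
f 49 50 47
f 50 45 51
f 50 51 47
f 51 45 52
f 51 52 47
f 52 45 53
f 52 53 47
f 53 45 54
f 53 54 47
f 54 45 55
f 54 55 47
f 55 45 46
f 55 46 47
f 57 56 60
f 57 60 58
f 58 60 61
f 58 61 59
f 60 56 62
f 60 62 61
f 61 62 63
f 61 63 59
f 62 56 64
f 62 64 63
f 63 64 65
f 63 65 59
f 64 56 66
f 64 66 65
f 65 66 67
f 65 67 59
f 66 56 68
f 66 68 67
f 67 68 69
f 67 69 59
f 68 56 70
f 68 70 69
f 69 70 71
f 69 71 59
f 70 56 72
f 70 72 71
f 71 72 73
f 71 73 59
f 72 56 74
f 72 74 73
f 73 74 75
f 73 75 59
f 74 56 76
f 74 76 75
f 75 76 77
f 75 77 59
f 76 56 78
f 76 78 77
f 77 78 79
f 77 79 59
f 78 56 80
f 78 80 79
f 79 80 81
f 79 81 59
f 80 56 82
f 80 82 81
f 81 82 83
f 81 83 59
f 82 56 84
f 82 84 83
f 83 84 85
f 83 85 59
f 84 56 86
f 84 86 85
f 85 86 87
f 85 87 59
f 86 56 88
f 86 88 87
f 87 88 89
f 87 89 59
f 88 56 57
f 88 57 89
f 89 57 58
f 89 58 59

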